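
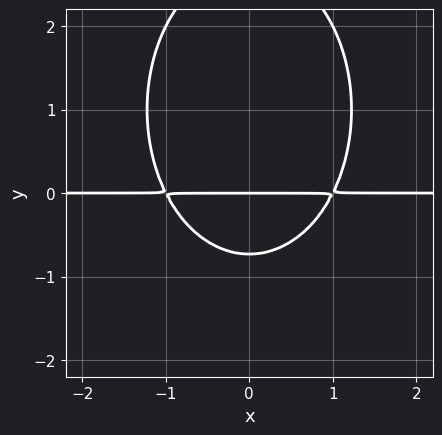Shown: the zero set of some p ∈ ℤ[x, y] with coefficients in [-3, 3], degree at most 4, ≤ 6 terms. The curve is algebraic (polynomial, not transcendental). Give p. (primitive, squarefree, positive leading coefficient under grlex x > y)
Degree: no degree-2 curve has this shape, so deg p = 3.
Symmetries: it's symmetric under x → −x, forcing even powers of x.
Observable constraints: the visible x-axis segment lies entirely on the curve; it crosses the y-axis at the gridline y = 0.
Matching integer coefficients to the picture gives p.

2*x^2*y + y^3 - 2*y^2 - 2*y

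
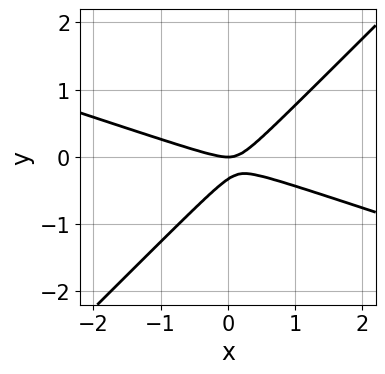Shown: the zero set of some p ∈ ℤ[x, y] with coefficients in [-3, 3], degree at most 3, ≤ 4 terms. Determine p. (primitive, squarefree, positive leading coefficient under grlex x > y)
1. The degree is 2 — no degree-1 curve has this shape.
2. From the visible intercepts: it meets the y-axis at y = 0 (among the integer gridlines); it crosses the x-axis at the gridline x = 0.
3. Together with the visible shape, these determine p as stated.

x^2 + 2*x*y - 3*y^2 - y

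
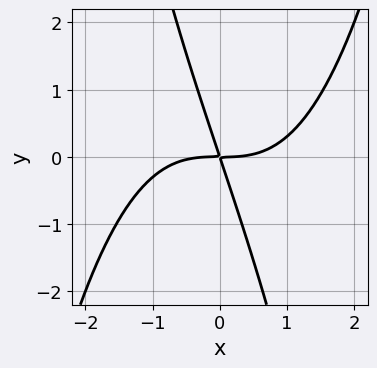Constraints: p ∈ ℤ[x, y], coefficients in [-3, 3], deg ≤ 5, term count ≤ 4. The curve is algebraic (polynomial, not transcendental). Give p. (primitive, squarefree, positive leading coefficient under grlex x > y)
1. Degree: a generic line meets the curve in up to 4 points, so deg p = 4.
2. Against the integer gridlines: it crosses the y-axis at the gridline y = 0; it crosses the x-axis at the gridline x = 0.
3. Together with the visible shape, these determine p as stated.

x^4 - 3*x*y - y^2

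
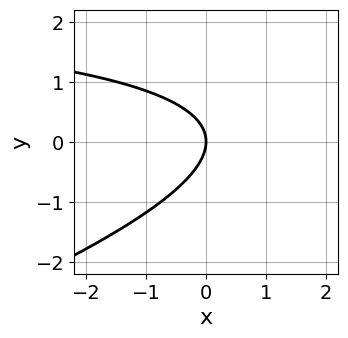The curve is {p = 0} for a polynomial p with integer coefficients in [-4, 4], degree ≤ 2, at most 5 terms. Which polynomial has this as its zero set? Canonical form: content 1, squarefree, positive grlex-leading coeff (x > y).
deg p = 2. No degree-1 curve has this shape.
From the axis intercepts and sections: one x-axis crossing is at x = 0; one y-axis crossing is at y = 0.
These observations pin down the coefficients.

x*y - 3*y^2 - 3*x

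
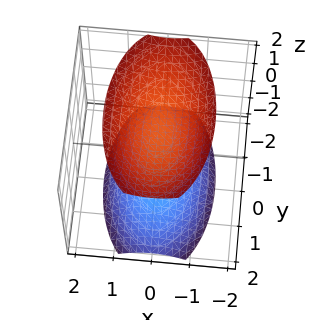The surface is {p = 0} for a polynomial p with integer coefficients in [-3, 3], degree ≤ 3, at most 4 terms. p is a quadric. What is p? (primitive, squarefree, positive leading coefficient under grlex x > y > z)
3*x^2 + y^2 - 2*z^2 + 3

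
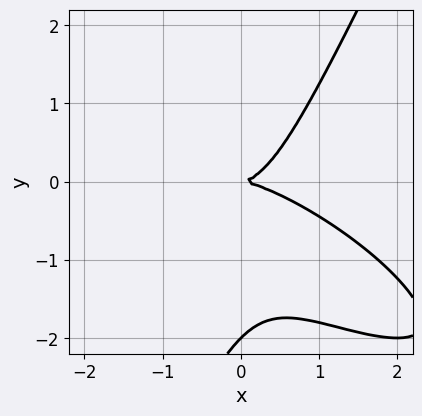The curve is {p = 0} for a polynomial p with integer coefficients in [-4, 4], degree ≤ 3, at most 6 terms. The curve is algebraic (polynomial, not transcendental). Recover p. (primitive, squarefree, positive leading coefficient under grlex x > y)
x^3 + 2*x^2*y + x*y^2 - y^3 - 2*y^2

1. The degree is 3 — no degree-2 curve has this shape.
2. From the axis intercepts and sections: among the integer gridlines, it crosses the y-axis at y ∈ {-2, 0}; one x-axis crossing is at x = 0.
3. Solving for integer coefficients yields p as stated.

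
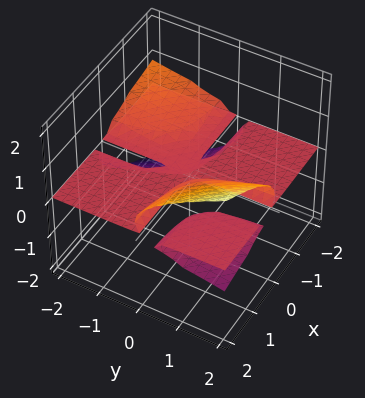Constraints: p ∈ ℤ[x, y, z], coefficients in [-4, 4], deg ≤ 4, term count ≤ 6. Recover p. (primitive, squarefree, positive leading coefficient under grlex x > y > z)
x*y*z + x*z^2 + y*z^2 - 3*z^3

First, there are 2 components. Treating them together as one polynomial.
Then, the degree is 3 — the shape is more complex than any degree-2 surface.
Then, from the axis intercepts and sections: every point of the x-axis in the box is on the surface; every point of the y-axis in the box is on the surface; it crosses the z-axis at the gridline z = 0.
Finally, together with the visible shape, these determine p as stated.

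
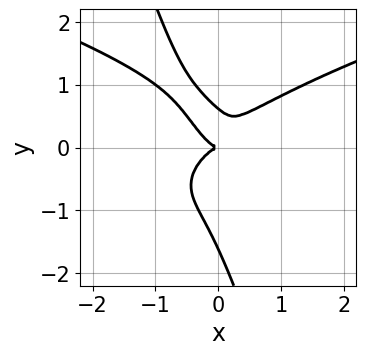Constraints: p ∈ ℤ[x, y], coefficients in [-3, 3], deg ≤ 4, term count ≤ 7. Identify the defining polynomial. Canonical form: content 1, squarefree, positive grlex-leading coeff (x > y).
3*x*y^3 + y^4 - 2*x^3 + y^3 - y^2

Degree: no degree-3 curve has this shape, so deg p = 4.
Checking where it meets the axes: it meets the y-axis at y = 0 (among the integer gridlines); it crosses the x-axis at the gridline x = 0.
These observations pin down the coefficients.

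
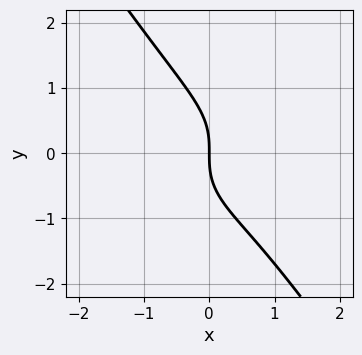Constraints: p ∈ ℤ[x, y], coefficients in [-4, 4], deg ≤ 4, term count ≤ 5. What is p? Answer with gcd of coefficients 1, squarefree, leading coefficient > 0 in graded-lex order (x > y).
(a) Degree: a generic line meets the curve in up to 3 points, so deg p = 3.
(b) Checking where it meets the axes: one y-axis crossing is at y = 0; one x-axis crossing is at x = 0.
(c) These observations pin down the coefficients.

2*x^3 + 2*x*y^2 + 2*y^3 - x^2 + 3*x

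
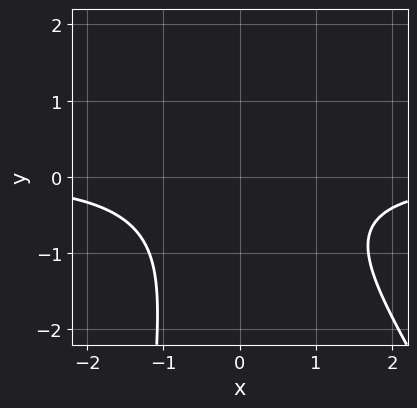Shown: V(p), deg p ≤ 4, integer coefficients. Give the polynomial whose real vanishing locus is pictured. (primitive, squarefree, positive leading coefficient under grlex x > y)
(a) The degree is 3 — a generic line meets the curve in up to 3 points.
(b) Checking where it meets the axes: it misses every integer gridline on the x-axis; the curve avoids every integer y-axis point in the box.
(c) Together with the visible shape, these determine p as stated.

2*x^2*y + x*y^2 + 2*y^2 + y + 3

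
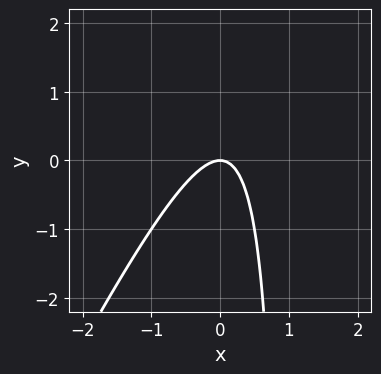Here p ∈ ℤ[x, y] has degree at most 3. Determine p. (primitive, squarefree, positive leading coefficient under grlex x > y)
First, the degree is 2 — no degree-1 curve has this shape.
Next, reading off the gridlines: it crosses the x-axis at the gridline x = 0; it crosses the y-axis at the gridline y = 0.
Finally, assembling these constraints gives the stated polynomial.

2*x^2 - x*y + y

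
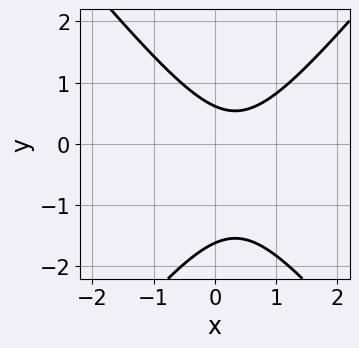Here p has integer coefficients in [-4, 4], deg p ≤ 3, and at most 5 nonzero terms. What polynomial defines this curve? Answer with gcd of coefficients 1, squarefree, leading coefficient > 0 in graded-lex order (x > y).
3*x^2 - 2*y^2 - 2*x - 2*y + 2

1. deg p = 2. The shape is more complex than any degree-1 curve.
2. Observable constraints: the curve avoids every integer x-axis point in the box.
3. Matching integer coefficients to the picture gives p.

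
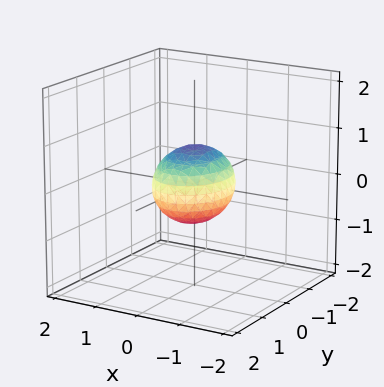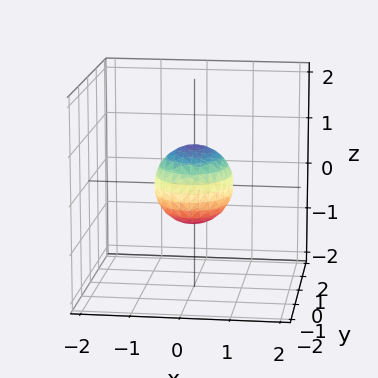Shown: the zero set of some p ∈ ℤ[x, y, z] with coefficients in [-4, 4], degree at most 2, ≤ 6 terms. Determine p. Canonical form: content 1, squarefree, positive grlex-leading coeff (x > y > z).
3*x^2 + 2*y^2 + 3*z^2 - 2

(a) deg p = 2. A closed, bounded, convex surface; a quadric.
(b) Symmetries: it's symmetric under y → −y, forcing even powers of y; the x ↦ −x reflection is a symmetry, so x appears only in even powers; the z ↦ −z reflection is a symmetry, so z appears only in even powers.
(c) From the axis intercepts and sections: among the integer gridlines, it crosses the y-axis at y ∈ {-1, 1}.
(d) Fitting integer coefficients to these (and the overall shape) gives p.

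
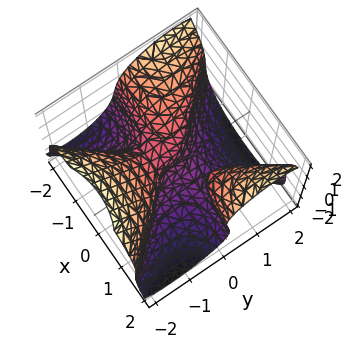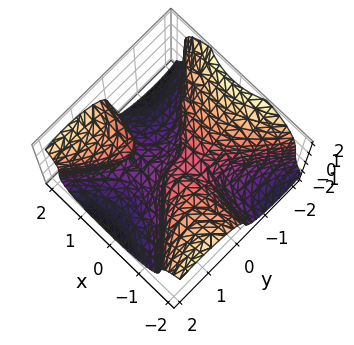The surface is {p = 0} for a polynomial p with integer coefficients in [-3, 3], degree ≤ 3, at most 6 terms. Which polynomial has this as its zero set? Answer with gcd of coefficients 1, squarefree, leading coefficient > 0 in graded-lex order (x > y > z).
3*x^2*y - 2*y^3 - 2*z^3 + x*z - x

1. Degree: no degree-2 surface has this shape, so deg p = 3.
2. From the visible intercepts: it meets the y-axis at y = 0 (among the integer gridlines); it meets the x-axis at x = 0 (among the integer gridlines).
3. Together with the visible shape, these determine p as stated.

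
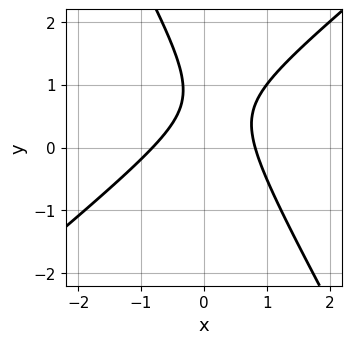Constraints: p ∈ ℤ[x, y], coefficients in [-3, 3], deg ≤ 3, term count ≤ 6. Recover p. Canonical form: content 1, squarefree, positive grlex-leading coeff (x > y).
First, deg p = 2. No degree-1 curve has this shape.
Next, from the visible intercepts: it misses every integer gridline on the y-axis.
Finally, together with the visible shape, these determine p as stated.

3*x^2 - 2*x*y - 2*y^2 + 3*y - 2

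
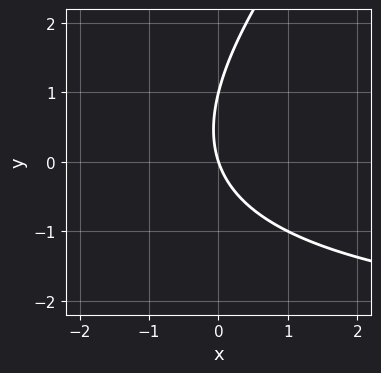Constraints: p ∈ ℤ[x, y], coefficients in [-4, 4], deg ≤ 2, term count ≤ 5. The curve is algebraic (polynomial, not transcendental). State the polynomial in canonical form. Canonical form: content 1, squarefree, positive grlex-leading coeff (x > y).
The degree is 2 — a generic line meets the curve in up to 2 points.
From the visible intercepts: the y-axis gridline crossings are at y ∈ {0, 1}; it crosses the x-axis at the gridline x = 0.
The integer polynomial consistent with all of this is the stated p.

x*y - y^2 + 3*x + y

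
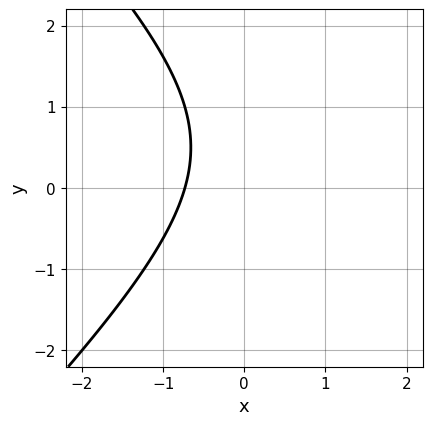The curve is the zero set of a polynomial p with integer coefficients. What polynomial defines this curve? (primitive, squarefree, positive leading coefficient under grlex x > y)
x^2 - y^2 - 2*x + y - 2

The degree is 2 — the shape is more complex than any degree-1 curve.
From the visible intercepts: it misses every integer gridline on the y-axis.
Assembling these constraints gives the stated polynomial.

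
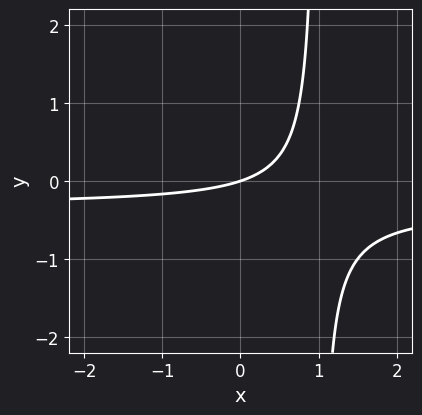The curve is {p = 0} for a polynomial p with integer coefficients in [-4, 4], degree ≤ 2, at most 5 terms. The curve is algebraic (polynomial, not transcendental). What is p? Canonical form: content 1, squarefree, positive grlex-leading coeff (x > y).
3*x*y + x - 3*y

The degree is 2 — a generic line meets the curve in up to 2 points.
From the visible intercepts: one y-axis crossing is at y = 0; it meets the x-axis at x = 0 (among the integer gridlines).
The integer polynomial consistent with all of this is the stated p.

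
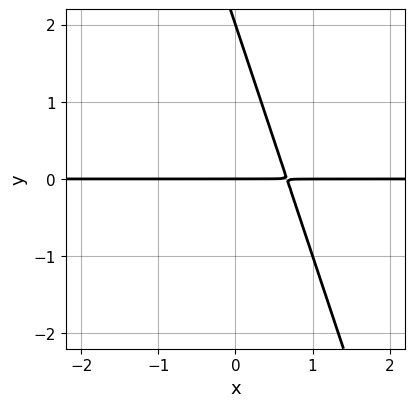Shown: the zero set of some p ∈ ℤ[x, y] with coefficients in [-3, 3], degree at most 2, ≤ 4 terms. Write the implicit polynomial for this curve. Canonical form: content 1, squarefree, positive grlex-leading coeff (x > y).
3*x*y + y^2 - 2*y

1. deg p = 2. The shape is more complex than any degree-1 curve.
2. Checking where it meets the axes: among the integer gridlines, it crosses the y-axis at y ∈ {0, 2}; every point of the x-axis in the box is on the curve.
3. These observations pin down the coefficients.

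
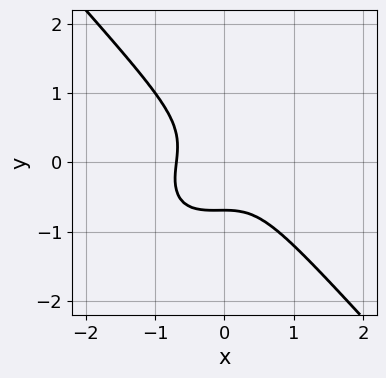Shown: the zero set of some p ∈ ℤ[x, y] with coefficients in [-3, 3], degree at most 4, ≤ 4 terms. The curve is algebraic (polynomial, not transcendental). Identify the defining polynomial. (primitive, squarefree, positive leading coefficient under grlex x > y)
First, degree: the shape is more complex than any degree-2 curve, so deg p = 3.
Finally, solving for integer coefficients yields p as stated.

3*x^3 - x^2*y + 3*y^3 + 1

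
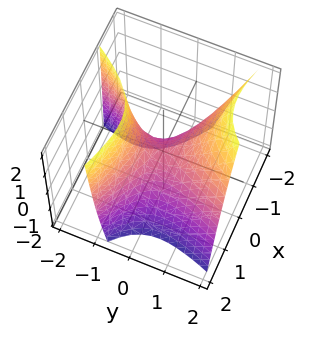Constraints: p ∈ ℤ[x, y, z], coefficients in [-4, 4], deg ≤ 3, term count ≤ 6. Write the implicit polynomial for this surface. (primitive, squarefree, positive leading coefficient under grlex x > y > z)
(a) The degree is 2 — no degree-1 surface has this shape.
(b) From the axis intercepts and sections: one z-axis crossing is at z = 0; it meets the y-axis at y = 0 (among the integer gridlines); it crosses the x-axis at the gridline x = 0.
(c) Fitting integer coefficients to these (and the overall shape) gives p.

2*x^2 + 3*x*y - 2*y^2 + y*z + 2*z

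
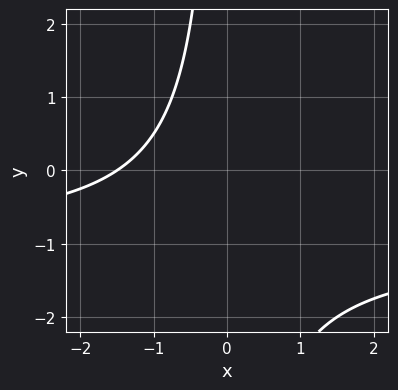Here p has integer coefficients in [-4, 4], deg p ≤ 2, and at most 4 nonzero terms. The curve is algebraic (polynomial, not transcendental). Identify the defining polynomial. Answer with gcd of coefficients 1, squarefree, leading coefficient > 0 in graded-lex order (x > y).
1. deg p = 2. The shape is more complex than any degree-1 curve.
2. Reading off the gridlines: it misses every integer gridline on the y-axis.
3. Assembling these constraints gives the stated polynomial.

2*x*y + 2*x + 3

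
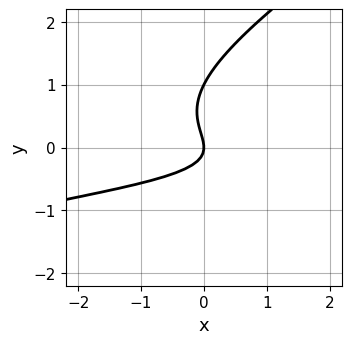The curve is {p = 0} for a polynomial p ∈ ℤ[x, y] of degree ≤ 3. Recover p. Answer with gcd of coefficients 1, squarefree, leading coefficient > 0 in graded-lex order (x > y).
2*x*y^2 - 3*y^3 + 2*x*y + 3*y^2 + 2*x

First, the degree is 3 — the shape is more complex than any degree-2 curve.
Next, from the visible intercepts: one x-axis crossing is at x = 0; the y-axis gridline crossings are at y ∈ {0, 1}.
Finally, putting this together gives p.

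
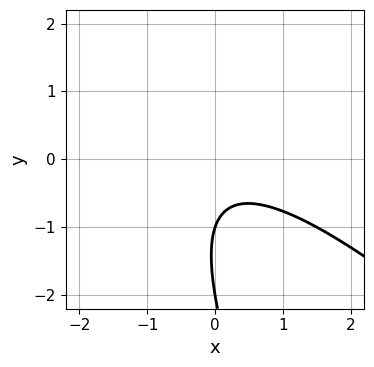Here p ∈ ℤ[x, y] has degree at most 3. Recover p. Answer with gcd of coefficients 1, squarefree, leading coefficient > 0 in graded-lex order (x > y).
2*x^2 + 3*x*y + y^2 + 3*y + 2

Degree: a generic line meets the curve in up to 2 points, so deg p = 2.
Checking where it meets the axes: among the integer gridlines, it crosses the y-axis at y ∈ {-2, -1}; no x-intercept at any integer in the box.
Putting this together gives p.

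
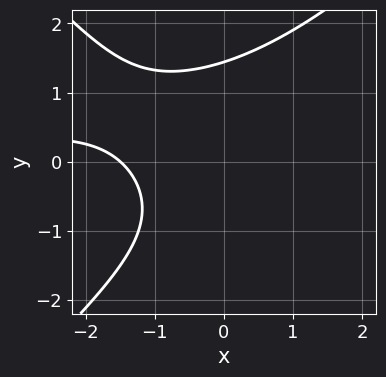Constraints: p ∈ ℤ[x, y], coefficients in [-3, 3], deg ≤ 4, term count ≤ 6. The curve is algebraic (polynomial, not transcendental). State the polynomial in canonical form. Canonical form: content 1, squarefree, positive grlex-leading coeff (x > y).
The degree is 3 — the shape is more complex than any degree-2 curve.
Solving for integer coefficients yields p as stated.

x^2*y - y^3 + 2*x + 3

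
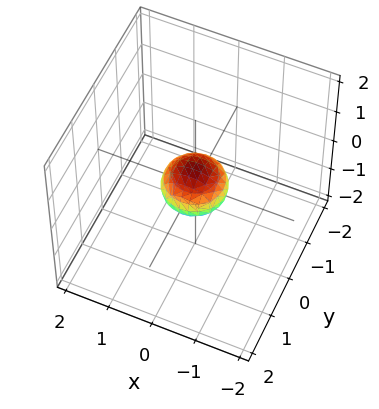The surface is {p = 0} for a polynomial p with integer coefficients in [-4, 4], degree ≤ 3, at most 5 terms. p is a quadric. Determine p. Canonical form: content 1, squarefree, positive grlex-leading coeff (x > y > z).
2*x^2 + 2*y^2 + 3*z^2 - 1

(a) The degree is 2 — bounded and convex; a quadric.
(b) Symmetry: the surface is invariant under rotation about z: p = q(x² + y², z); the z ↦ −z reflection is a symmetry, so z appears only in even powers.
(c) From the visible intercepts: a circular section at z = 0 has radius between 0 and 1.
(d) Solving for integer coefficients yields p as stated.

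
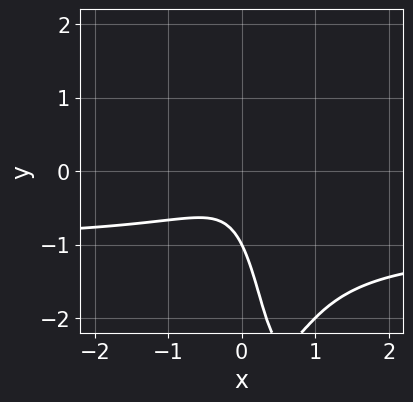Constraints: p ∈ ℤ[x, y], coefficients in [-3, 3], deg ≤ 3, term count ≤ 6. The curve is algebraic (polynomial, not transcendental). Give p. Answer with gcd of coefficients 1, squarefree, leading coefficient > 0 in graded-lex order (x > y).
3*x^2*y + 3*x^2 - 2*x*y + y + 1

1. Degree: a generic line meets the curve in up to 3 points, so deg p = 3.
2. From the axis intercepts and sections: it meets the y-axis at y = -1 (among the integer gridlines); it misses every integer gridline on the x-axis.
3. Together with the visible shape, these determine p as stated.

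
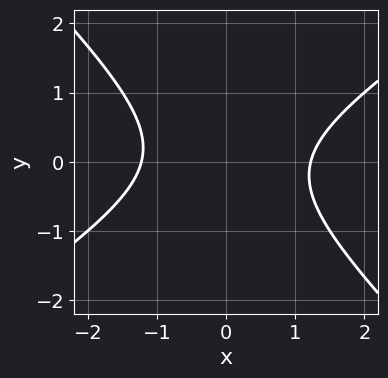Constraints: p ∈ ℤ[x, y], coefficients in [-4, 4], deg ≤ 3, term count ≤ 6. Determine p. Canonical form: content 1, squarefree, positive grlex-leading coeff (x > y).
2*x^2 - x*y - 3*y^2 - 3

First, degree: a generic line meets the curve in up to 2 points, so deg p = 2.
Then, checking where it meets the axes: no y-intercept at any integer in the box.
Finally, putting this together gives p.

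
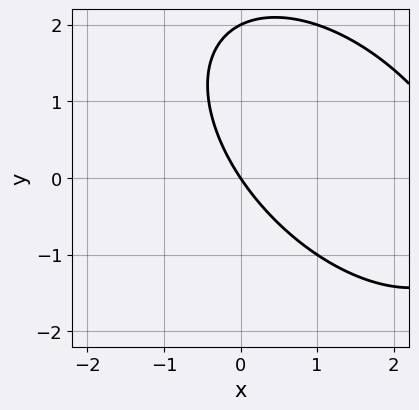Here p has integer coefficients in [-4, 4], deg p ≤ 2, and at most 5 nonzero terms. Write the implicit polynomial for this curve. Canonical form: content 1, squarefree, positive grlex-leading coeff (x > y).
First, deg p = 2. A generic line meets the curve in up to 2 points.
Then, observable constraints: it meets the x-axis at x = 0 (among the integer gridlines); the y-axis gridline crossings are at y ∈ {0, 2}.
Finally, putting this together gives p.

x^2 + x*y + y^2 - 3*x - 2*y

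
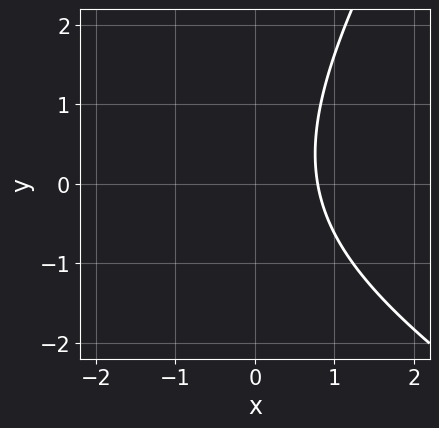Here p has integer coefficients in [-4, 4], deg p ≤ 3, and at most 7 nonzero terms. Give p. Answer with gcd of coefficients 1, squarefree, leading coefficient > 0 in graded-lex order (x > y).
x^2 + x*y - y^2 + 3*x - 3

1. The degree is 2 — no degree-1 curve has this shape.
2. From the visible intercepts: no y-intercept at any integer in the box.
3. These observations pin down the coefficients.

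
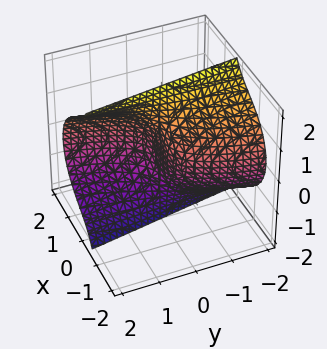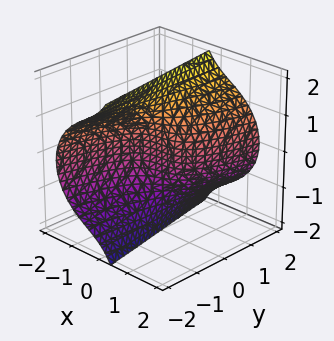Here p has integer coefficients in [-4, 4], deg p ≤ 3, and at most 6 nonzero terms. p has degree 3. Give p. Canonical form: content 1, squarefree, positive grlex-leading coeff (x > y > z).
2*x^3 + 2*x*z^2 + y*z^2 - 3*y

First, the degree is 3 — no degree-2 surface has this shape.
Then, against the integer gridlines: every point of the z-axis in the box is on the surface; it meets the y-axis at y = 0 (among the integer gridlines).
Finally, the integer polynomial consistent with all of this is the stated p.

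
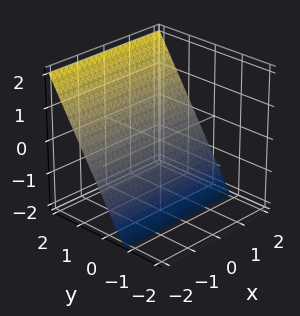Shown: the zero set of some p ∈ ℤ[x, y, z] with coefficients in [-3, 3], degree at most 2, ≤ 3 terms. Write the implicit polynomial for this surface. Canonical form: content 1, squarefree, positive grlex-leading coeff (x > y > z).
3*y - 2*z - 2

First, the degree is 1 — the surface is flat (a plane).
Next, reading off the gridlines: no x-intercept at any integer in the box; one z-axis crossing is at z = -1.
Finally, putting this together gives p.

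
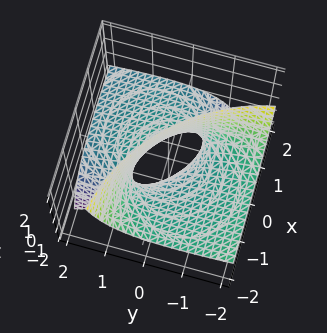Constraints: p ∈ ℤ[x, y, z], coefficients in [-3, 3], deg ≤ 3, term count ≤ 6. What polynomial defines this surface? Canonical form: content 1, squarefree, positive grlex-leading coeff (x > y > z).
x^2 + 3*x*z + y^2 + 3*y*z - 1

(a) deg p = 2. A generic line meets the surface in up to 2 points.
(b) Observable constraints: the y-axis gridline crossings are at y ∈ {-1, 1}; among the integer gridlines, it crosses the x-axis at x ∈ {-1, 1}.
(c) Assembling these constraints gives the stated polynomial.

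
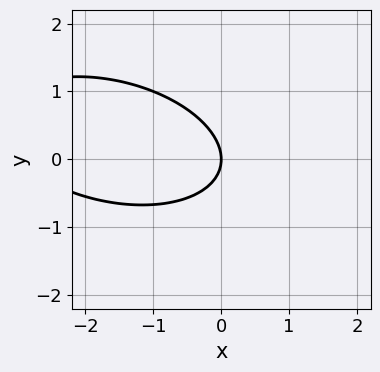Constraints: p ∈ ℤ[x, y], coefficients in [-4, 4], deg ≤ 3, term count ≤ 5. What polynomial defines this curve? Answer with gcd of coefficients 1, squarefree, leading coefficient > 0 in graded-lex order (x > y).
deg p = 2. A generic line meets the curve in up to 2 points.
From the axis intercepts and sections: it meets the x-axis at x = 0 (among the integer gridlines); it meets the y-axis at y = 0 (among the integer gridlines).
The integer polynomial consistent with all of this is the stated p.

x^2 + x*y + 3*y^2 + 3*x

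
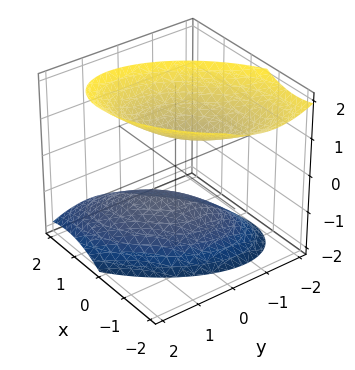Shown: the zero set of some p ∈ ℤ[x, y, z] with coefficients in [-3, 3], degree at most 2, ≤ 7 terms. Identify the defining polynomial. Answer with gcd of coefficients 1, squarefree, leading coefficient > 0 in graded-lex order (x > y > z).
2*x^2 - 2*x*y + x*z + 2*y^2 - 2*z^2 + 2

1. There are 2 components. They look like related sheets of one shape, so recover p as a whole.
2. The degree is 2 — a generic line meets the surface in up to 2 points.
3. Against the integer gridlines: among the integer gridlines, it crosses the z-axis at z ∈ {-1, 1}; it misses every integer gridline on the x-axis; no y-intercept at any integer in the box.
4. Solving for integer coefficients yields p as stated.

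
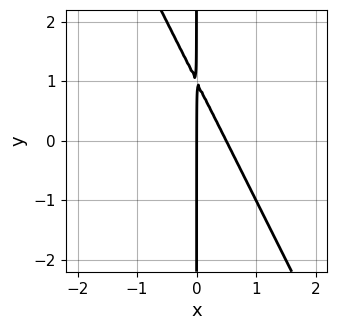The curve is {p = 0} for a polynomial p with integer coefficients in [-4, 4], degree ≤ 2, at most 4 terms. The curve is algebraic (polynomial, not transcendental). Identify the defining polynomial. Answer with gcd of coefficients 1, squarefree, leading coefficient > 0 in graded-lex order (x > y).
2*x^2 + x*y - x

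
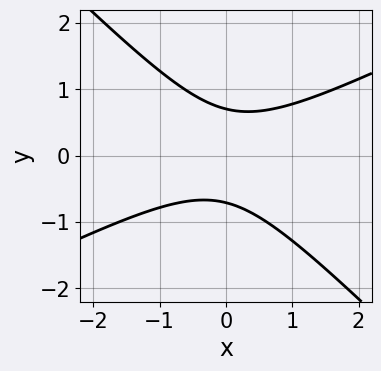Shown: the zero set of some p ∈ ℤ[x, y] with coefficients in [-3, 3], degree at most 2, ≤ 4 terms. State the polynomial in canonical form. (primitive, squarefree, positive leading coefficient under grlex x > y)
1. The degree is 2 — no degree-1 curve has this shape.
2. From the axis intercepts and sections: it misses every integer gridline on the x-axis.
3. Assembling these constraints gives the stated polynomial.

x^2 - x*y - 2*y^2 + 1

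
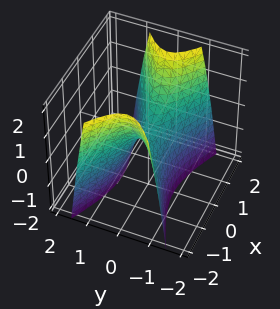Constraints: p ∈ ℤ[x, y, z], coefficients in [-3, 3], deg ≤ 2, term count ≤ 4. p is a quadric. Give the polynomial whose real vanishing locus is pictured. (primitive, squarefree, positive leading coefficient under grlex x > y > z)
x^2 - 3*y^2 - z

The degree is 2 — a saddle surface; a quadric.
Symmetries: the x ↦ −x reflection is a symmetry, so x appears only in even powers; mirror symmetry y ↦ −y ⇒ only even powers of y.
Reading off the gridlines: it meets the y-axis at y = 0 (among the integer gridlines); it meets the z-axis at z = 0 (among the integer gridlines); one x-axis crossing is at x = 0.
Putting this together gives p.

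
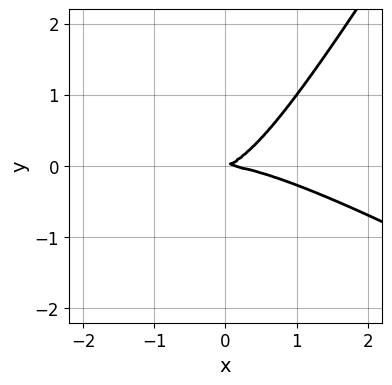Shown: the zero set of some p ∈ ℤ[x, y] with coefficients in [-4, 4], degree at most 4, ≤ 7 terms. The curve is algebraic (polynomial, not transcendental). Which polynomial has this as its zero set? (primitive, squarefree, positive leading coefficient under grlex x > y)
x^3 + 2*x^2*y - y^3 + x*y - 3*y^2

First, degree: a generic line meets the curve in up to 3 points, so deg p = 3.
Next, checking where it meets the axes: it crosses the y-axis at the gridline y = 0; one x-axis crossing is at x = 0.
Finally, together with the visible shape, these determine p as stated.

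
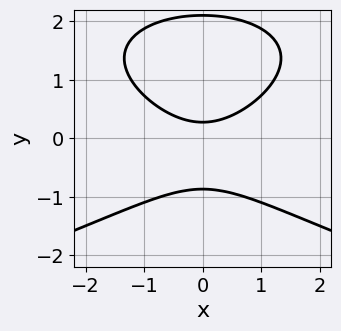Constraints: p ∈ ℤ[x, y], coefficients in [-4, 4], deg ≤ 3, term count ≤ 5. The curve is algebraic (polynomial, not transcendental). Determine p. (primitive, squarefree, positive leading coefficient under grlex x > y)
2*y^3 + 2*x^2 - 3*y^2 - 3*y + 1

First, deg p = 3. A generic line meets the curve in up to 3 points.
Then, symmetries: it's symmetric under x → −x, forcing even powers of x.
Then, reading off the gridlines: the curve avoids every integer x-axis point in the box.
Finally, solving for integer coefficients yields p as stated.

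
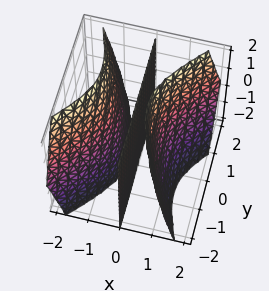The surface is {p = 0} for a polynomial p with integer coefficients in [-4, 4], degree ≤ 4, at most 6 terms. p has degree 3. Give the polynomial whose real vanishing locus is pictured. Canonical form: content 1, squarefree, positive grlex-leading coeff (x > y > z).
1. There are 3 components. They look like related sheets of one shape, so recover p as a whole.
2. The degree is 3 — the shape is more complex than any degree-2 surface.
3. Observable constraints: it crosses the x-axis at the gridline x = 0; the visible z-axis segment lies entirely on the surface; the visible y-axis segment lies entirely on the surface.
4. Fitting integer coefficients to these (and the overall shape) gives p.

2*x^3 - x^2*y + x^2*z - x*y^2 - x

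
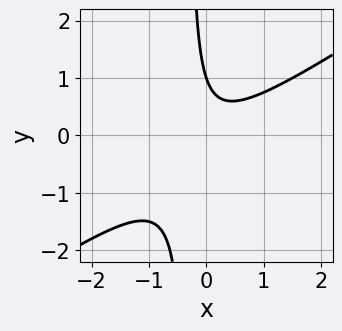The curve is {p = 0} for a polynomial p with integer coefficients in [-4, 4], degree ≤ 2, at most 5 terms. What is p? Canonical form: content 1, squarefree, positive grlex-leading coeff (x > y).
2*x^2 - 3*x*y - y + 1

(a) The degree is 2 — no degree-1 curve has this shape.
(b) From the visible intercepts: one y-axis crossing is at y = 1; it misses every integer gridline on the x-axis.
(c) Putting this together gives p.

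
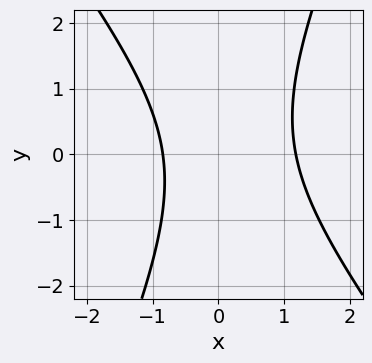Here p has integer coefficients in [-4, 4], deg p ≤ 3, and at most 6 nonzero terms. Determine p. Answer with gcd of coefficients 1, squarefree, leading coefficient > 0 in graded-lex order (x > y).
3*x^2 + x*y - y^2 - x - 3

1. The degree is 2 — no degree-1 curve has this shape.
2. From the visible intercepts: it misses every integer gridline on the y-axis.
3. The integer polynomial consistent with all of this is the stated p.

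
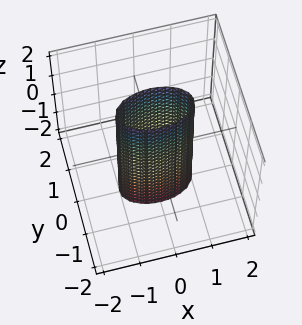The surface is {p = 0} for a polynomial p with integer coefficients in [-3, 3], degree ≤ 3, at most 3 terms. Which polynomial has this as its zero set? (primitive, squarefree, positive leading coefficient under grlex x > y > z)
(a) Degree: a cylinder; a quadric, so deg p = 2.
(b) Symmetries: mirror symmetry z ↦ −z ⇒ only even powers of z; the y ↦ −y reflection is a symmetry, so y appears only in even powers; the x ↦ −x reflection is a symmetry, so x appears only in even powers.
(c) Checking where it meets the axes: it misses every integer gridline on the z-axis; the x-axis gridline crossings are at x ∈ {-1, 1}.
(d) Solving for integer coefficients yields p as stated.

x^2 + 3*y^2 - 1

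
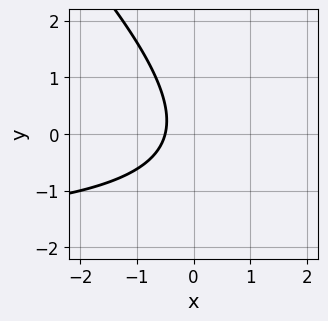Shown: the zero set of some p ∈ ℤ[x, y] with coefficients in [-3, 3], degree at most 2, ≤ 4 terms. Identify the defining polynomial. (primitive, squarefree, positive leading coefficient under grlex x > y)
x*y + y^2 + 2*x + 1

1. deg p = 2. The shape is more complex than any degree-1 curve.
2. Checking where it meets the axes: no y-intercept at any integer in the box.
3. Putting this together gives p.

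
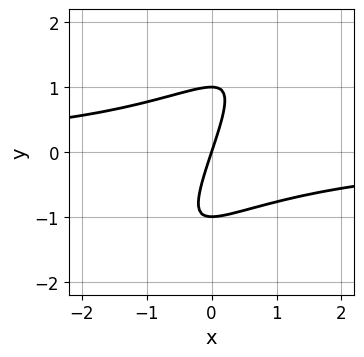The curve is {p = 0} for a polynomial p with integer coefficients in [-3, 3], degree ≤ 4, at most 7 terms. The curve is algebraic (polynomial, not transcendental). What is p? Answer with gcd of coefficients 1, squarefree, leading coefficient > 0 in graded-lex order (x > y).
2*x^2*y - 3*x*y^2 + y^3 + 3*x - y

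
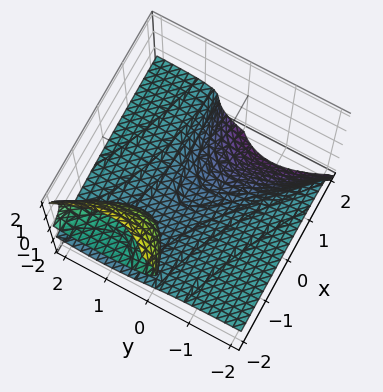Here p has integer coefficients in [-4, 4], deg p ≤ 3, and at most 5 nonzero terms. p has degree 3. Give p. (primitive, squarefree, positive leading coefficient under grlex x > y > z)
2*x*y*z + 2*x*z^2 + 2*y^2*z + 2*z^3 + 1

First, I count 2 distinct pieces. They look like related sheets of one shape, so recover p as a whole.
Next, the degree is 3 — a generic line meets the surface in up to 3 points.
Next, reading off the gridlines: it misses every integer gridline on the x-axis; no y-intercept at any integer in the box.
Finally, matching integer coefficients to the picture gives p.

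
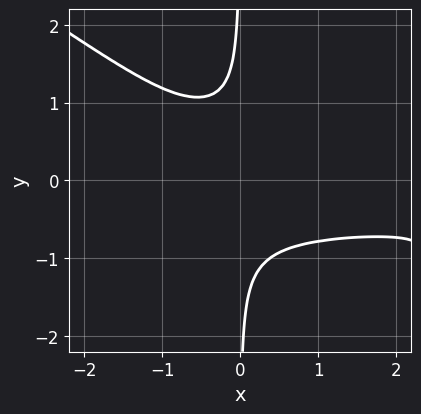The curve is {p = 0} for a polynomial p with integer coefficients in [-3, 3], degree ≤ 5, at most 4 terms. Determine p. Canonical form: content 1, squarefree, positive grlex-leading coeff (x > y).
1. The degree is 4 — the shape is more complex than any degree-3 curve.
2. Against the integer gridlines: the curve avoids every integer x-axis point in the box; no y-intercept at any integer in the box.
3. Solving for integer coefficients yields p as stated.

2*x^2*y^2 + 3*x*y^3 + x^2*y + 1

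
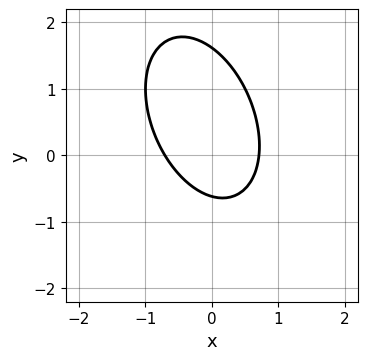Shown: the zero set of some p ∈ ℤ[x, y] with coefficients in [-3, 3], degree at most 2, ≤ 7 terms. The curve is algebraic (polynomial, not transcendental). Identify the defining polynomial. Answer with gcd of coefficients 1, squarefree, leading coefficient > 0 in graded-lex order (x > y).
(a) The degree is 2 — no degree-1 curve has this shape.
(b) Solving for integer coefficients yields p as stated.

2*x^2 + x*y + y^2 - y - 1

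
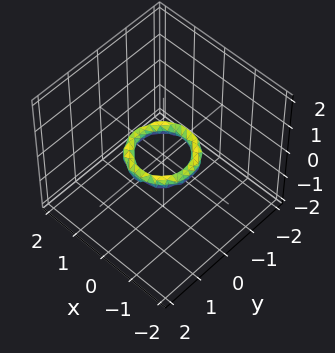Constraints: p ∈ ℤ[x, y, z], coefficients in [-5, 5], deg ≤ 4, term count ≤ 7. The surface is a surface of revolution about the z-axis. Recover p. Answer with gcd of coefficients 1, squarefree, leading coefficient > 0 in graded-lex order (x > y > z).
First, the degree is 4 — the shape is more complex than any degree-3 surface.
Next, symmetry: the surface is invariant under rotation about z: p = q(x² + y², z).
Next, from the axis intercepts and sections: the surface avoids every integer z-axis point in the box; a circular section at z = 0 has radius between 0 and 1; the x-axis gridline crossings are at x ∈ {-1, 1}; the y-axis gridline crossings are at y ∈ {-1, 1}.
Finally, assembling these constraints gives the stated polynomial.

2*x^4 + 4*x^2*y^2 + 2*y^4 - 3*x^2 - 3*y^2 + 3*z^2 + 1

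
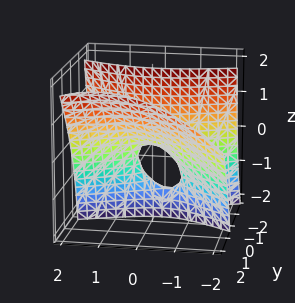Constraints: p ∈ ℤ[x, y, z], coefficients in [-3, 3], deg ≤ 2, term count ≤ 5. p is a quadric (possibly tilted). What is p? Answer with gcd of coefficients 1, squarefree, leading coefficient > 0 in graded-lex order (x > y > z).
x^2 - x*y - 3*y^2 + 3*y*z + z

The degree is 2 — a generic line meets the surface in up to 2 points.
Checking where it meets the axes: one x-axis crossing is at x = 0; one z-axis crossing is at z = 0; it crosses the y-axis at the gridline y = 0.
Putting this together gives p.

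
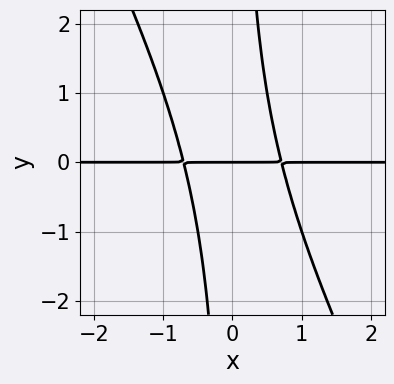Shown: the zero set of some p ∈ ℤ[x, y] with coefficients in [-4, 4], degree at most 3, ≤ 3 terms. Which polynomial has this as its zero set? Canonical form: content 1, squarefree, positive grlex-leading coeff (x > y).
2*x^2*y + x*y^2 - y

deg p = 3. A generic line meets the curve in up to 3 points.
Against the integer gridlines: the visible x-axis segment lies entirely on the curve; it crosses the y-axis at the gridline y = 0.
The integer polynomial consistent with all of this is the stated p.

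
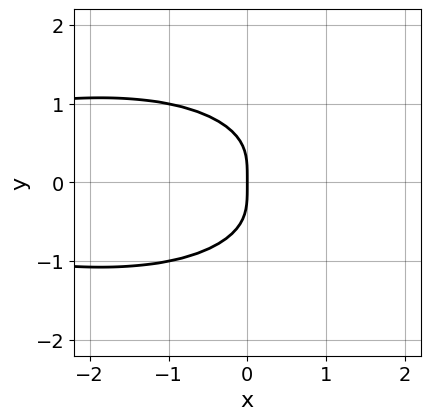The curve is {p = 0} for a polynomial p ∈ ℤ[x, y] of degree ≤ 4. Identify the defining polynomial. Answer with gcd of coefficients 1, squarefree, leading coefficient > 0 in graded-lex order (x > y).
1. The degree is 4 — a generic line meets the curve in up to 4 points.
2. Symmetries: mirror symmetry y ↦ −y ⇒ only even powers of y.
3. Checking where it meets the axes: one x-axis crossing is at x = 0; it meets the y-axis at y = 0 (among the integer gridlines).
4. Fitting integer coefficients to these (and the overall shape) gives p.

x^2*y^2 + 3*y^4 + 2*x*y^2 + 2*x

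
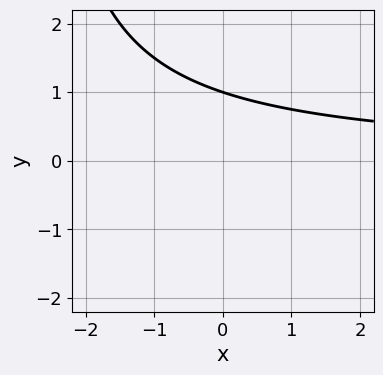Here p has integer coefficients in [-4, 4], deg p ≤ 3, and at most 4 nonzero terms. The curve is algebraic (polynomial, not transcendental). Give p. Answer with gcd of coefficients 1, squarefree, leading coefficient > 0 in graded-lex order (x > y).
deg p = 2.
From the axis intercepts and sections: the curve avoids every integer x-axis point in the box; it meets the y-axis at y = 1 (among the integer gridlines).
Putting this together gives p.

x*y + 3*y - 3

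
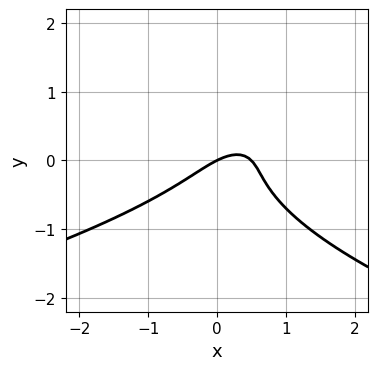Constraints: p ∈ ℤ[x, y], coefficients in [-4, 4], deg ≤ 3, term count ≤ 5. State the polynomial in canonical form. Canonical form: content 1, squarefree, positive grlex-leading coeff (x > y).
3*y^3 + 2*x^2 - 2*x*y - x + 2*y

(a) The degree is 3 — the shape is more complex than any degree-2 curve.
(b) Reading off the gridlines: it meets the x-axis at x = 0 (among the integer gridlines); it meets the y-axis at y = 0 (among the integer gridlines).
(c) Assembling these constraints gives the stated polynomial.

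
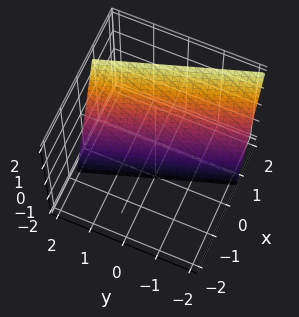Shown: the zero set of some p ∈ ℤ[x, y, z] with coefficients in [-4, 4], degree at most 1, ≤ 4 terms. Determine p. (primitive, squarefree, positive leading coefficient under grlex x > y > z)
3*x + y - z - 2

1. Degree: the surface is flat (a plane), so deg p = 1.
2. From the visible intercepts: one y-axis crossing is at y = 2; it meets the z-axis at z = -2 (among the integer gridlines).
3. Fitting integer coefficients to these (and the overall shape) gives p.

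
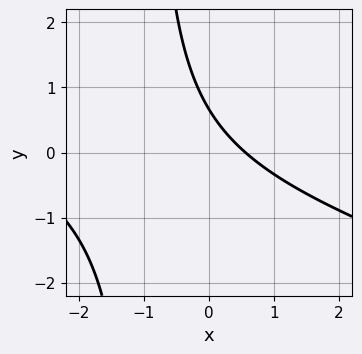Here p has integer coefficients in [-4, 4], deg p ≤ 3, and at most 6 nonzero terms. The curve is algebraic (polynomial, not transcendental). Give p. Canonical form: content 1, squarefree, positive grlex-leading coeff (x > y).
x^2 + 3*x*y + 3*x + 3*y - 2

1. deg p = 2. The shape is more complex than any degree-1 curve.
2. Solving for integer coefficients yields p as stated.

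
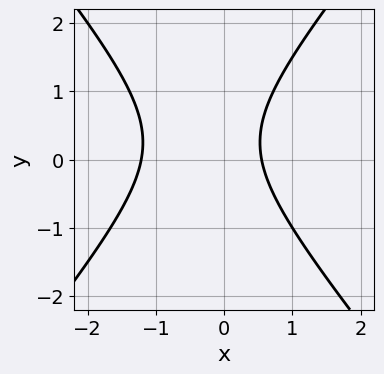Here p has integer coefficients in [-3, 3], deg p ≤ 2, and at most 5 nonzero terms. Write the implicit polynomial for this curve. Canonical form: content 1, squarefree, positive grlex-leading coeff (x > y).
3*x^2 - 2*y^2 + 2*x + y - 2

First, the degree is 2 — no degree-1 curve has this shape.
Next, observable constraints: no y-intercept at any integer in the box.
Finally, the integer polynomial consistent with all of this is the stated p.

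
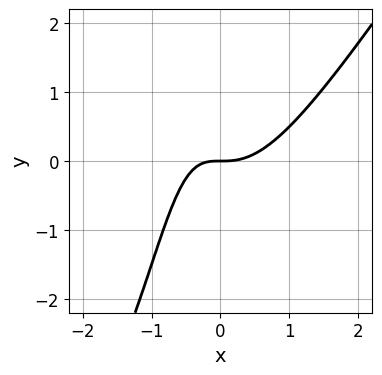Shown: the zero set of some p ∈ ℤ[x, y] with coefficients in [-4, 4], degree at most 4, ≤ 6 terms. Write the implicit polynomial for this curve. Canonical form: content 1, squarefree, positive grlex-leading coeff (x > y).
3*x^3 - 2*x^2*y - 2*x*y - 2*y

1. Degree: the shape is more complex than any degree-2 curve, so deg p = 3.
2. Reading off the gridlines: one x-axis crossing is at x = 0; one y-axis crossing is at y = 0.
3. Solving for integer coefficients yields p as stated.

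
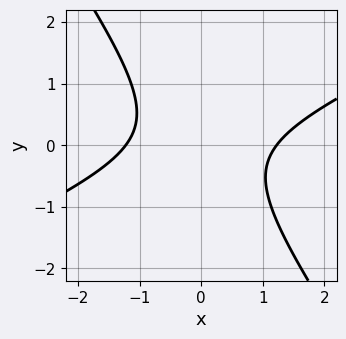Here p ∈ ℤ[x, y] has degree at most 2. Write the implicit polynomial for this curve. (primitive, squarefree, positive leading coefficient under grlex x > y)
(a) Degree: a generic line meets the curve in up to 2 points, so deg p = 2.
(b) Observable constraints: it misses every integer gridline on the y-axis.
(c) Fitting integer coefficients to these (and the overall shape) gives p.

2*x^2 - 3*x*y - 3*y^2 - 3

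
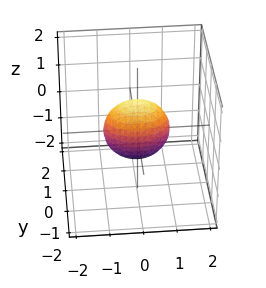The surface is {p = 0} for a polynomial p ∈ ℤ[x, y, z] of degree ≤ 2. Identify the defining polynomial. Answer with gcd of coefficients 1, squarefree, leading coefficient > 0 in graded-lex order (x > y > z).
First, deg p = 2. Bounded and convex; a quadric.
Next, symmetries: mirror symmetry x ↦ −x ⇒ only even powers of x; the y ↦ −y reflection is a symmetry, so y appears only in even powers; mirror symmetry z ↦ −z ⇒ only even powers of z.
Then, reading off the gridlines: among the integer gridlines, it crosses the x-axis at x ∈ {-1, 1}; the z-axis gridline crossings are at z ∈ {-1, 1}.
Finally, assembling these constraints gives the stated polynomial.

x^2 + 2*y^2 + z^2 - 1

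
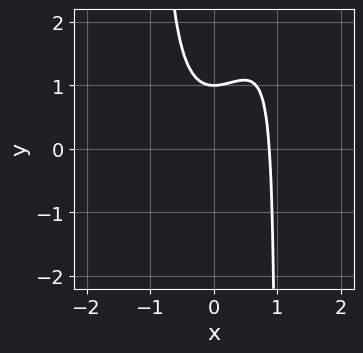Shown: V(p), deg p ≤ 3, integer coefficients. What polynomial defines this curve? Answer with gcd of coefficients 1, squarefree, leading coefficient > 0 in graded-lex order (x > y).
Degree: the shape is more complex than any degree-2 curve, so deg p = 3.
Observable constraints: one y-axis crossing is at y = 1.
Putting this together gives p.

3*x^3 - 2*x^2*y + 2*y - 2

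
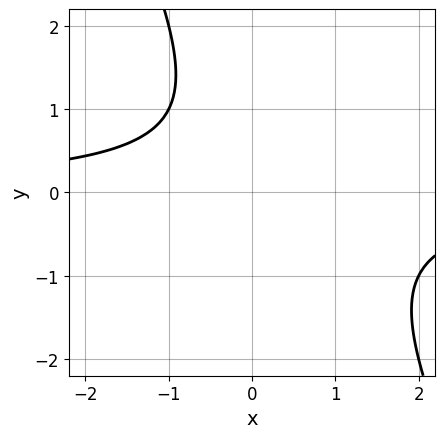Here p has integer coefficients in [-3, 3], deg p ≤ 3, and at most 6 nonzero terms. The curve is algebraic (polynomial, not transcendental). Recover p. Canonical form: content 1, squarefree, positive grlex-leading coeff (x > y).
The degree is 2 — the shape is more complex than any degree-1 curve.
Observable constraints: no y-intercept at any integer in the box; no x-intercept at any integer in the box.
Matching integer coefficients to the picture gives p.

2*x*y + y^2 - y + 2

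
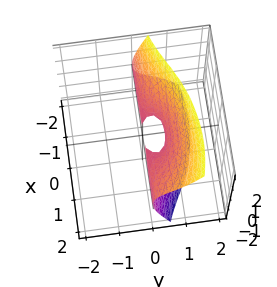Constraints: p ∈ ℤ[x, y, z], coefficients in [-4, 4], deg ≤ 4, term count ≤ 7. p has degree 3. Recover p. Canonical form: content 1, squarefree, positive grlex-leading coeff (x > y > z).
x^2*y - x*y*z + 3*y^3 - 2*y^2 - z^2

(a) Degree: the shape is more complex than any degree-2 surface, so deg p = 3.
(b) From the visible intercepts: every point of the x-axis in the box is on the surface.
(c) These observations pin down the coefficients.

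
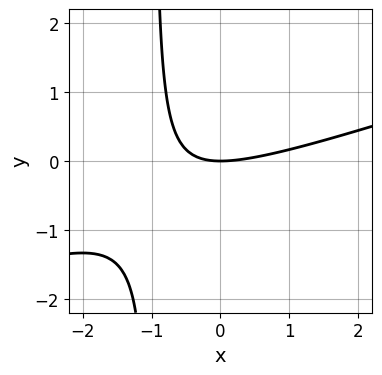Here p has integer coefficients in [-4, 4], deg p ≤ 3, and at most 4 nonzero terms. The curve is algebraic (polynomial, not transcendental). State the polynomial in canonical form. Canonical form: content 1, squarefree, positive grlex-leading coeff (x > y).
First, deg p = 2.
Next, checking where it meets the axes: it crosses the x-axis at the gridline x = 0; one y-axis crossing is at y = 0.
Finally, fitting integer coefficients to these (and the overall shape) gives p.

x^2 - 3*x*y - 3*y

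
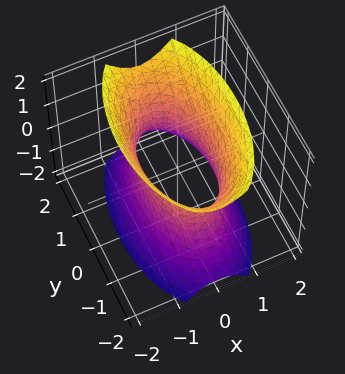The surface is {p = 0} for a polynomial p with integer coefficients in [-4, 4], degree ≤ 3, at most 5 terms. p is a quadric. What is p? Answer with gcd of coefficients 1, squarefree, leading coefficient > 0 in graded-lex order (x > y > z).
3*x^2 + y^2 - z^2 - 2

(a) Degree: one connected sheet with a waist; a quadric, so deg p = 2.
(b) Symmetries: mirror symmetry z ↦ −z ⇒ only even powers of z; mirror symmetry x ↦ −x ⇒ only even powers of x; it's symmetric under y → −y, forcing even powers of y.
(c) Checking where it meets the axes: it misses every integer gridline on the z-axis.
(d) Together with the visible shape, these determine p as stated.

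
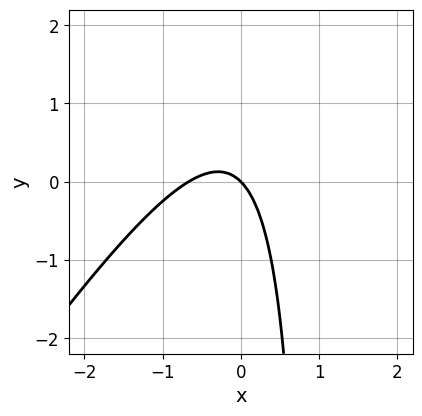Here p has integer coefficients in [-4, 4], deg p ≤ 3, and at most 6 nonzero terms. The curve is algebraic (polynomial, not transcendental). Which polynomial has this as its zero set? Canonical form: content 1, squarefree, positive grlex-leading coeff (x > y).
1. Degree: the shape is more complex than any degree-1 curve, so deg p = 2.
2. From the axis intercepts and sections: one y-axis crossing is at y = 0; it crosses the x-axis at the gridline x = 0.
3. Assembling these constraints gives the stated polynomial.

3*x^2 - 2*x*y + 2*x + 2*y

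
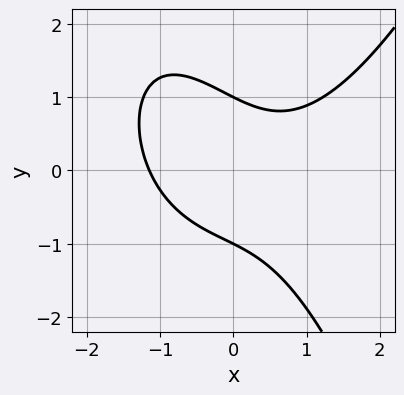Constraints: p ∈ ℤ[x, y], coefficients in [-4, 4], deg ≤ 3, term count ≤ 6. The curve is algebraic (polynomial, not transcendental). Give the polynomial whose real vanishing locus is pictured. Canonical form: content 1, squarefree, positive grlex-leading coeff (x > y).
Degree: the shape is more complex than any degree-2 curve, so deg p = 3.
Against the integer gridlines: among the integer gridlines, it crosses the y-axis at y ∈ {-1, 1}.
These observations pin down the coefficients.

2*x^3 - 3*x*y - 3*y^2 + 3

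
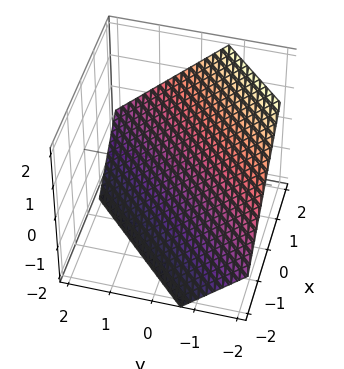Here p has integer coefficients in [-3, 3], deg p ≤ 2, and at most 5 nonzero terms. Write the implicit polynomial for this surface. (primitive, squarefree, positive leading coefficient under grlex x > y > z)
(a) deg p = 1. The surface is flat (a plane).
(b) Putting this together gives p.

3*x - 3*y - 3*z - 2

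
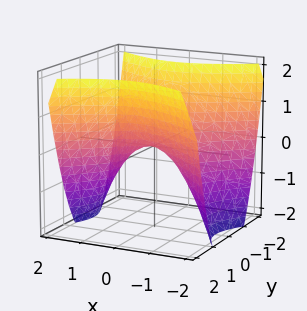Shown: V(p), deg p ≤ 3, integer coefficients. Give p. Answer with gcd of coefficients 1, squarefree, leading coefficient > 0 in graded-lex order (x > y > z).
(a) Degree: a saddle surface; a quadric, so deg p = 2.
(b) Symmetries: the y ↦ −y reflection is a symmetry, so y appears only in even powers; it's symmetric under x → −x, forcing even powers of x.
(c) From the visible intercepts: one y-axis crossing is at y = 0; it meets the z-axis at z = 0 (among the integer gridlines).
(d) Matching integer coefficients to the picture gives p.

2*x^2 - 3*y^2 + 3*z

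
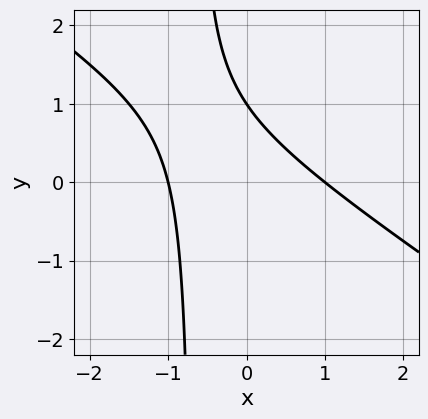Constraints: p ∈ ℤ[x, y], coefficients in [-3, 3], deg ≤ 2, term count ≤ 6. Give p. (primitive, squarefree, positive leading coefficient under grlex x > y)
(a) deg p = 2. A generic line meets the curve in up to 2 points.
(b) Reading off the gridlines: among the integer gridlines, it crosses the x-axis at x ∈ {-1, 1}; one y-axis crossing is at y = 1.
(c) Solving for integer coefficients yields p as stated.

2*x^2 + 3*x*y + 2*y - 2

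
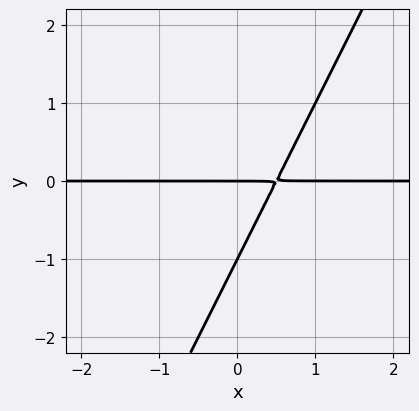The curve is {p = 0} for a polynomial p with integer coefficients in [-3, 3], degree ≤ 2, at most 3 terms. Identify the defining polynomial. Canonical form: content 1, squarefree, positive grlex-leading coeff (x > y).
2*x*y - y^2 - y

(a) The degree is 2 — a generic line meets the curve in up to 2 points.
(b) Observable constraints: the visible x-axis segment lies entirely on the curve; the y-axis gridline crossings are at y ∈ {-1, 0}.
(c) Assembling these constraints gives the stated polynomial.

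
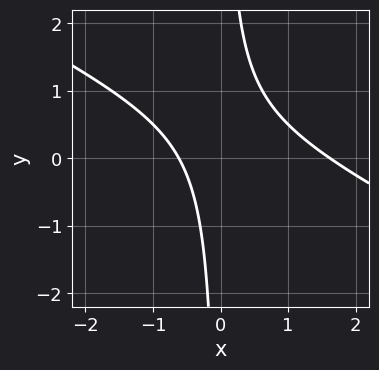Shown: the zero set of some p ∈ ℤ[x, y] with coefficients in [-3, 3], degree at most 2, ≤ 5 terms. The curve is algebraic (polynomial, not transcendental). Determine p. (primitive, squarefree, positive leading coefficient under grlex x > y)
x^2 + 2*x*y - x - 1

First, degree: the shape is more complex than any degree-1 curve, so deg p = 2.
Next, from the visible intercepts: it misses every integer gridline on the y-axis.
Finally, solving for integer coefficients yields p as stated.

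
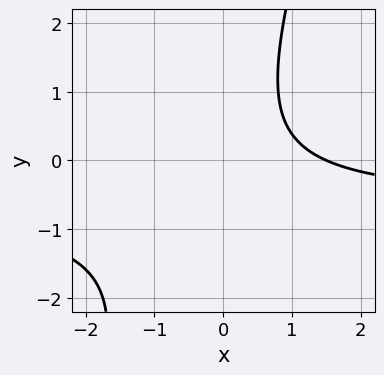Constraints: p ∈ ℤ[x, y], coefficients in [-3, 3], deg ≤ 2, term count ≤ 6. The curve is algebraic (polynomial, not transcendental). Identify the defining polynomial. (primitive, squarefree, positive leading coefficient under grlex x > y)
1. deg p = 2. No degree-1 curve has this shape.
2. From the visible intercepts: it misses every integer gridline on the y-axis.
3. Solving for integer coefficients yields p as stated.

3*x*y - y^2 + 2*x - 3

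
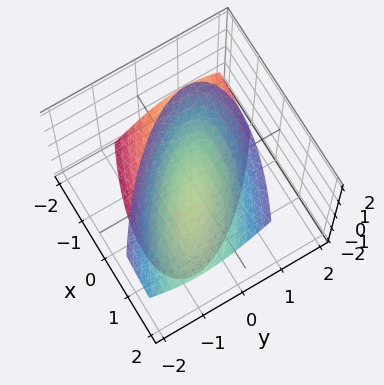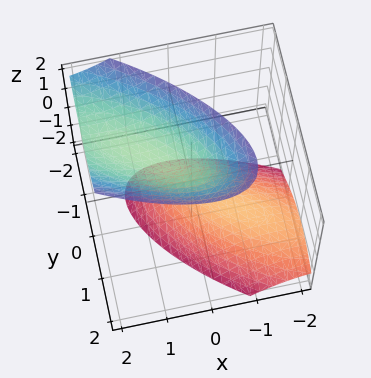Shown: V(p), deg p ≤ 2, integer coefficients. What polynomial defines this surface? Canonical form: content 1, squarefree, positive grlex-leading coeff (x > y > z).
1. The picture has 2 separate pieces. They look like related sheets of one shape, so recover p as a whole.
2. deg p = 2. The shape is more complex than any degree-1 surface.
3. From the visible intercepts: it misses every integer gridline on the y-axis; among the integer gridlines, it crosses the z-axis at z ∈ {-1, 1}.
4. Fitting integer coefficients to these (and the overall shape) gives p.

x^2 + 2*x*y - x*z + 2*y^2 - z^2 + 1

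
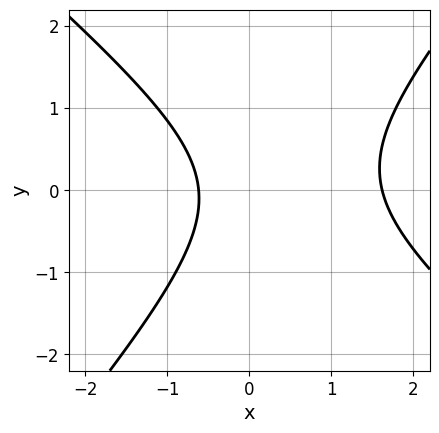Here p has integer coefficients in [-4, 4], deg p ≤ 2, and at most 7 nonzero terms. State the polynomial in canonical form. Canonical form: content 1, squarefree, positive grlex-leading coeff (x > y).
The degree is 2 — the shape is more complex than any degree-1 curve.
Reading off the gridlines: the curve avoids every integer y-axis point in the box.
Solving for integer coefficients yields p as stated.

3*x^2 + x*y - 3*y^2 - 3*x - 3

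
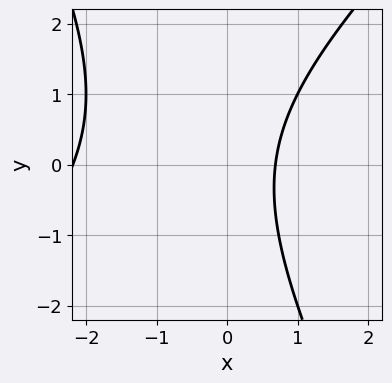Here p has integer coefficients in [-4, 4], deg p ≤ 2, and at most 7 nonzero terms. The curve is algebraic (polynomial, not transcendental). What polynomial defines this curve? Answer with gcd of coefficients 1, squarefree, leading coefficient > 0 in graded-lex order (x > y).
The degree is 2 — a generic line meets the curve in up to 2 points.
From the axis intercepts and sections: it misses every integer gridline on the y-axis.
These observations pin down the coefficients.

2*x^2 - x*y - y^2 + 3*x - 3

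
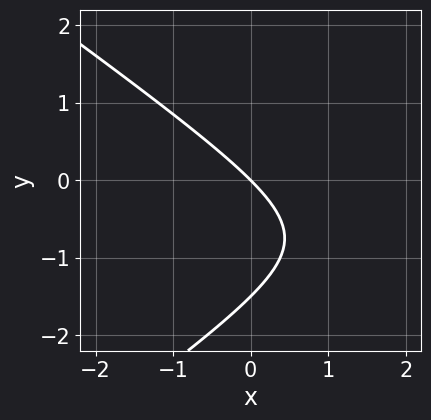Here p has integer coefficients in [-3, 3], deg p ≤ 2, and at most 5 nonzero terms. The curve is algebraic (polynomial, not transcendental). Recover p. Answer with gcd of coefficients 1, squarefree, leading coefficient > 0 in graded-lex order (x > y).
x^2 - 2*y^2 - 3*x - 3*y

(a) deg p = 2.
(b) Checking where it meets the axes: it crosses the x-axis at the gridline x = 0; it crosses the y-axis at the gridline y = 0.
(c) Together with the visible shape, these determine p as stated.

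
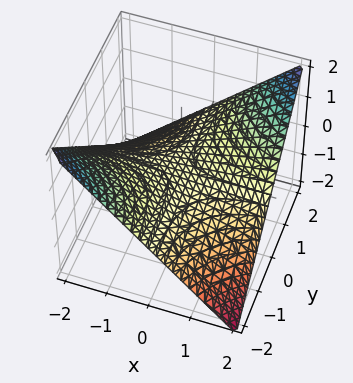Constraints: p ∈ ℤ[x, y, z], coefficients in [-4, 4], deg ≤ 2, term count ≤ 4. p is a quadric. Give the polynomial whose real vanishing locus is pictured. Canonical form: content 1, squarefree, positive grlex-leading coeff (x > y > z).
x*y - 2*z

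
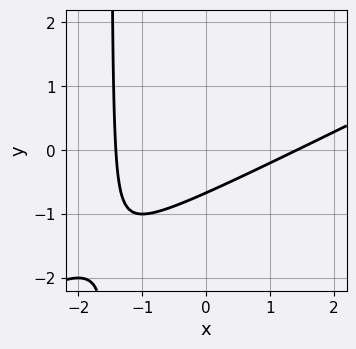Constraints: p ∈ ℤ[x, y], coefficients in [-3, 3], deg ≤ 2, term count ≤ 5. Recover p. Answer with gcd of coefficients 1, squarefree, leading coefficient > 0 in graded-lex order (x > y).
x^2 - 2*x*y - 3*y - 2

(a) Degree: the shape is more complex than any degree-1 curve, so deg p = 2.
(b) The integer polynomial consistent with all of this is the stated p.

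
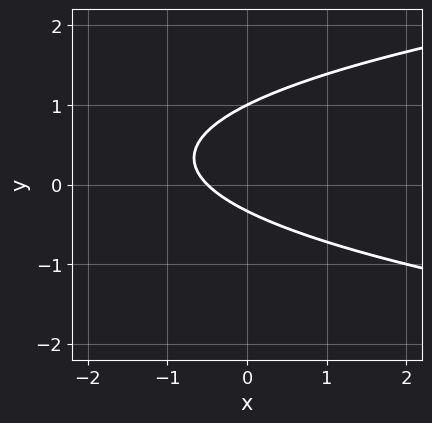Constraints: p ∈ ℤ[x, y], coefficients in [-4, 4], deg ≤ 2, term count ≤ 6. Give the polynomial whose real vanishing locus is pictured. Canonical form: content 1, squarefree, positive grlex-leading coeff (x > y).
(a) deg p = 2.
(b) Reading off the gridlines: it meets the y-axis at y = 1 (among the integer gridlines).
(c) These observations pin down the coefficients.

3*y^2 - 2*x - 2*y - 1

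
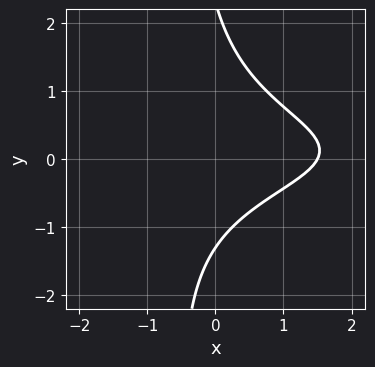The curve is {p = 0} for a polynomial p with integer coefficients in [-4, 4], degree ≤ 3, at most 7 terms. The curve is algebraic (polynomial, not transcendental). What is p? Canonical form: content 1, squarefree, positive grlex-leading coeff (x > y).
First, deg p = 3. The shape is more complex than any degree-2 curve.
Finally, matching integer coefficients to the picture gives p.

2*x*y^2 + y^2 + 2*x - y - 3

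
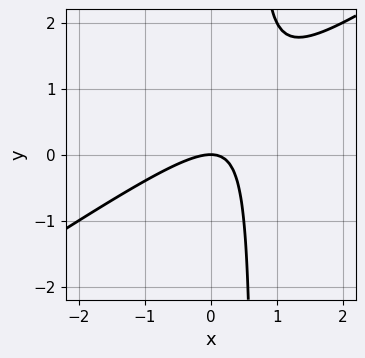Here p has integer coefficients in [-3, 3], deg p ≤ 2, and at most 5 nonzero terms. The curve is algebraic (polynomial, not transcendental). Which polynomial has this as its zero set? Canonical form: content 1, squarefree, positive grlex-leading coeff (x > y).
2*x^2 - 3*x*y + 2*y

1. The degree is 2 — no degree-1 curve has this shape.
2. Observable constraints: it crosses the y-axis at the gridline y = 0; it crosses the x-axis at the gridline x = 0.
3. Together with the visible shape, these determine p as stated.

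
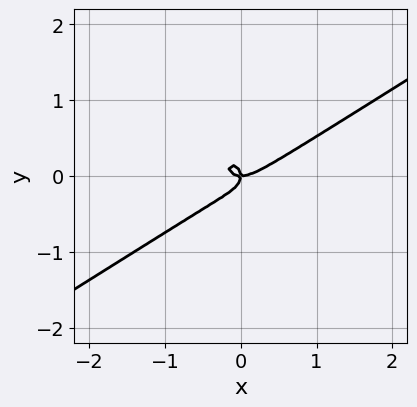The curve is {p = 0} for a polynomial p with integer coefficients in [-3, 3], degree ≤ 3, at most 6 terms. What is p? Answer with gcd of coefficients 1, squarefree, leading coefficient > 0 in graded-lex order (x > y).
2*x^3 - 2*x^2*y - 3*y^3 - x*y

1. deg p = 3.
2. Against the integer gridlines: it crosses the y-axis at the gridline y = 0; it meets the x-axis at x = 0 (among the integer gridlines).
3. Solving for integer coefficients yields p as stated.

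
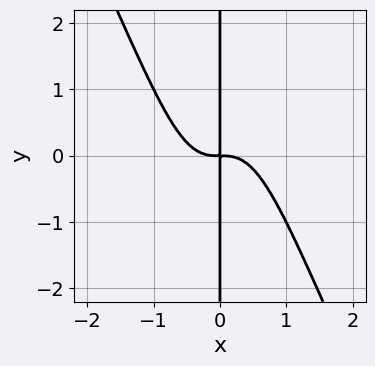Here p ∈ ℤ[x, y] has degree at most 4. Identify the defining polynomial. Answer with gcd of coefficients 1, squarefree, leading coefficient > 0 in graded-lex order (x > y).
2*x^4 + x^3*y + x*y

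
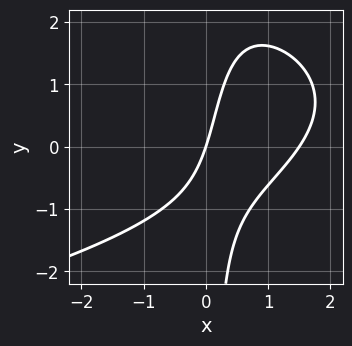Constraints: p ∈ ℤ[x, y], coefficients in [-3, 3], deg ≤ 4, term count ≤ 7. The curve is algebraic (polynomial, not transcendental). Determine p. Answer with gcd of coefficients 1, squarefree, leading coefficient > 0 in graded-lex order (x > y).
deg p = 3. A generic line meets the curve in up to 3 points.
From the axis intercepts and sections: it meets the y-axis at y = 0 (among the integer gridlines); one x-axis crossing is at x = 0.
Matching integer coefficients to the picture gives p.

x*y^2 + 2*x^2 - 2*x*y - 3*x + y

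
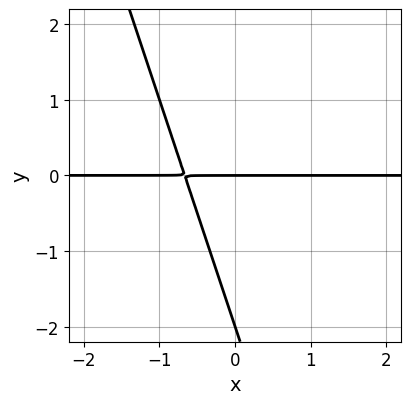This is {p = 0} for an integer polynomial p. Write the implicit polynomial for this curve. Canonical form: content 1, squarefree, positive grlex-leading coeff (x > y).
3*x*y + y^2 + 2*y

First, degree: no degree-1 curve has this shape, so deg p = 2.
Next, against the integer gridlines: among the integer gridlines, it crosses the y-axis at y ∈ {-2, 0}; the visible x-axis segment lies entirely on the curve.
Finally, putting this together gives p.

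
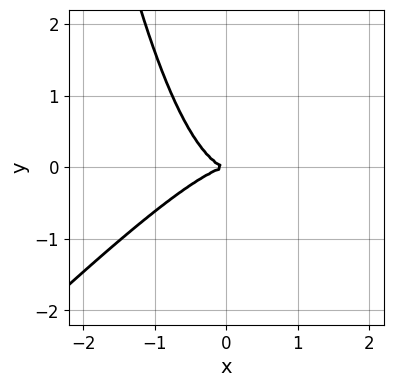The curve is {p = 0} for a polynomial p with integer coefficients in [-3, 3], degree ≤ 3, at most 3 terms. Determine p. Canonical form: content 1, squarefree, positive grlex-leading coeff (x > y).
x^3 - x^2*y + y^2

Degree: the shape is more complex than any degree-2 curve, so deg p = 3.
From the axis intercepts and sections: it meets the x-axis at x = 0 (among the integer gridlines); it crosses the y-axis at the gridline y = 0.
Matching integer coefficients to the picture gives p.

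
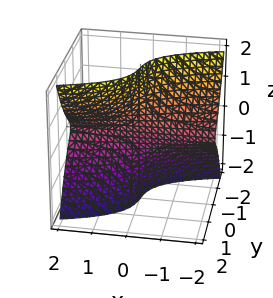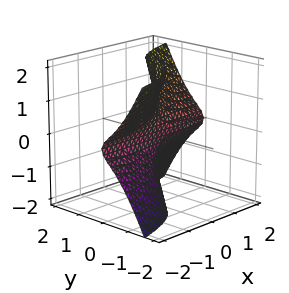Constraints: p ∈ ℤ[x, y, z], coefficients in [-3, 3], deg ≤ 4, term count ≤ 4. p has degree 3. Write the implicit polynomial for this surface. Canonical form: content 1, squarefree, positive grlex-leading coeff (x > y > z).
x*z^2 - 2*y^3 - y

First, the degree is 3 — a generic line meets the surface in up to 3 points.
Next, from the visible intercepts: the visible x-axis segment lies entirely on the surface; every point of the z-axis in the box is on the surface; it meets the y-axis at y = 0 (among the integer gridlines).
Finally, solving for integer coefficients yields p as stated.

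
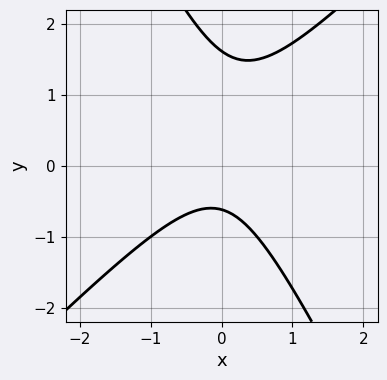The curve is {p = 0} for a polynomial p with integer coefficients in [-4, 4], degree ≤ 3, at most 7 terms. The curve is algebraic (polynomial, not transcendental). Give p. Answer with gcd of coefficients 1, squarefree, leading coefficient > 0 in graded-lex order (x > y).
2*x^2 - x*y - y^2 + y + 1

(a) deg p = 2.
(b) Checking where it meets the axes: it misses every integer gridline on the x-axis.
(c) Assembling these constraints gives the stated polynomial.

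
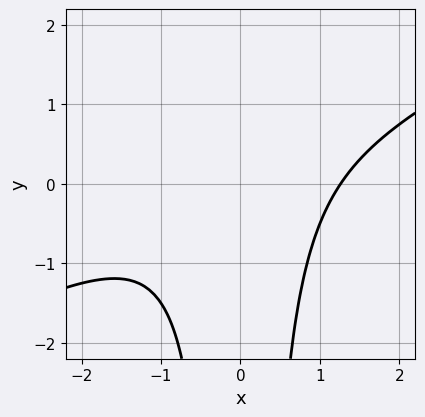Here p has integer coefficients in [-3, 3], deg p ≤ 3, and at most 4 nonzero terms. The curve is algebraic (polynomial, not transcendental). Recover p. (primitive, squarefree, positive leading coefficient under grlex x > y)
x^3 - 2*x^2*y - 2

First, the degree is 3 — no degree-2 curve has this shape.
Next, from the visible intercepts: it misses every integer gridline on the y-axis.
Finally, these observations pin down the coefficients.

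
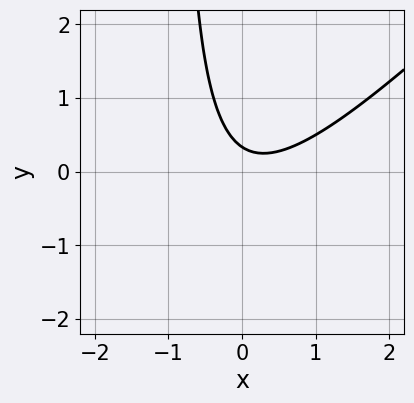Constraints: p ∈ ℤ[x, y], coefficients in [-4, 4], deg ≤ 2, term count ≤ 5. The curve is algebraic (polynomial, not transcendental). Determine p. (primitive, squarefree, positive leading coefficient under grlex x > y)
3*x^2 - 3*x*y - x - 3*y + 1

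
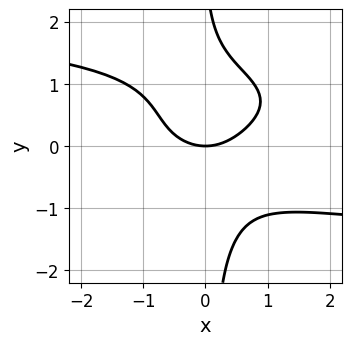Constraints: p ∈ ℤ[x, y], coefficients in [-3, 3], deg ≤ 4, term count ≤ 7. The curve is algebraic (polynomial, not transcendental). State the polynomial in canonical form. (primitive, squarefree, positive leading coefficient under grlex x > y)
3*x*y^3 - 2*x*y^2 + 2*x^2 + y^2 - 3*y

(a) The degree is 4 — a generic line meets the curve in up to 4 points.
(b) From the visible intercepts: it crosses the x-axis at the gridline x = 0; one y-axis crossing is at y = 0.
(c) Fitting integer coefficients to these (and the overall shape) gives p.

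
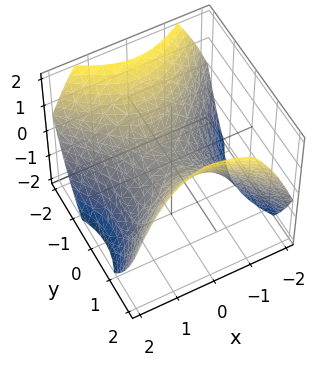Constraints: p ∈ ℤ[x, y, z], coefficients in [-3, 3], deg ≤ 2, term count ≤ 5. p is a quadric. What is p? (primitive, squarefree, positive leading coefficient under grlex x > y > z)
1. The degree is 2 — a hyperbolic paraboloid; a quadric.
2. Symmetries: mirror symmetry x ↦ −x ⇒ only even powers of x; the y ↦ −y reflection is a symmetry, so y appears only in even powers.
3. From the axis intercepts and sections: one z-axis crossing is at z = 0; one x-axis crossing is at x = 0.
4. Assembling these constraints gives the stated polynomial.

2*x^2 - 2*y^2 + 3*z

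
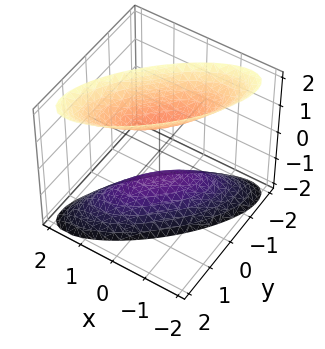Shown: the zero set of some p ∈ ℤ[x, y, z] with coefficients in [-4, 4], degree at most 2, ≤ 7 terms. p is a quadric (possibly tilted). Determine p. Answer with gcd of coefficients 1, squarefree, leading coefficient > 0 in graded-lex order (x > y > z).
2*x^2 - 3*x*y + 2*y^2 - z^2 + 1

1. The picture has 2 separate pieces.
2. deg p = 2.
3. Checking where it meets the axes: it misses every integer gridline on the x-axis; it misses every integer gridline on the y-axis; among the integer gridlines, it crosses the z-axis at z ∈ {-1, 1}.
4. Solving for integer coefficients yields p as stated.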